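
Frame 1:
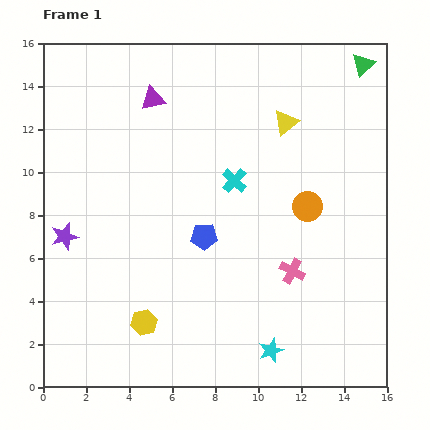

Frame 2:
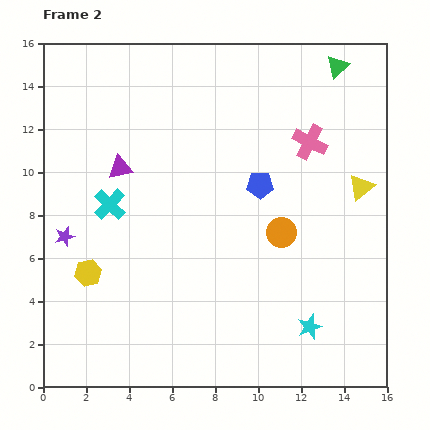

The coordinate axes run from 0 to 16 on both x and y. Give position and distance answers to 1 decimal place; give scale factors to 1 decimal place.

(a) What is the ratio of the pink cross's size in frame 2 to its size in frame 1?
1.4×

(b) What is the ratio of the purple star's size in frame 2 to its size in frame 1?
0.7×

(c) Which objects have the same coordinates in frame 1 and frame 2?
the purple star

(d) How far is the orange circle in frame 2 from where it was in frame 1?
1.7

The orange circle moved from (12.3, 8.4) to (11.1, 7.2), a distance of √(1.2² + 1.2²) ≈ 1.7.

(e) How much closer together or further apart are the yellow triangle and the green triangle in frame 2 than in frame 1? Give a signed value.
+1.2

Distance in frame 1: 4.5. Distance in frame 2: 5.7.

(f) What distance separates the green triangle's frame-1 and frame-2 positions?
1.2

The green triangle moved from (14.9, 15.0) to (13.7, 14.9), a distance of √(1.2² + 0.1²) ≈ 1.2.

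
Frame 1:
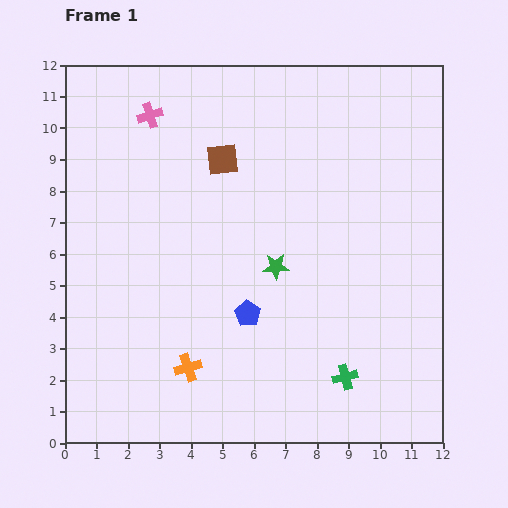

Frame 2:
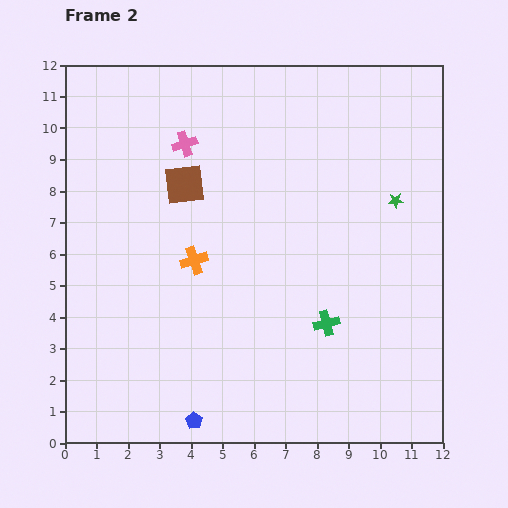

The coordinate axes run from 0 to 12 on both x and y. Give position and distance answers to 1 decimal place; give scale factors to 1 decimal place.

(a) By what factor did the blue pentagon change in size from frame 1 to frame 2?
0.7×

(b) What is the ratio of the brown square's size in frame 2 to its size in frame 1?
1.3×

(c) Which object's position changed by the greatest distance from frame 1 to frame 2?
the green star

(moved 4.3; next 3.8)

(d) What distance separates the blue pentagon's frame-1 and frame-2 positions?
3.8

The blue pentagon moved from (5.8, 4.1) to (4.1, 0.7), a distance of √(1.7² + 3.4²) ≈ 3.8.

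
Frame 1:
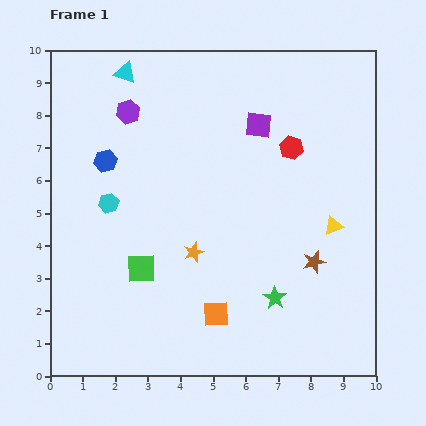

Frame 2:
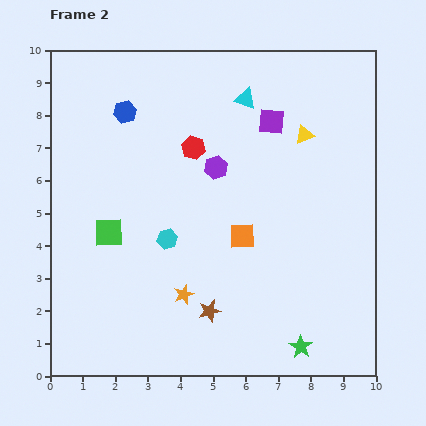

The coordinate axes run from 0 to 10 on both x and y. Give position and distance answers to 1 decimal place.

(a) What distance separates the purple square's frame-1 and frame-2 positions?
0.4

The purple square moved from (6.4, 7.7) to (6.8, 7.8), a distance of √(0.4² + 0.1²) ≈ 0.4.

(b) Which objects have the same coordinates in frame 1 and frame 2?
none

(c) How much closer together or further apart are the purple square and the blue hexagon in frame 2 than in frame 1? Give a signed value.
-0.3

Distance in frame 1: 4.8. Distance in frame 2: 4.5.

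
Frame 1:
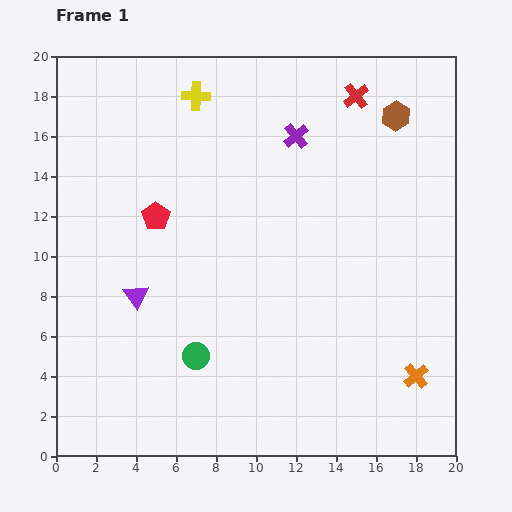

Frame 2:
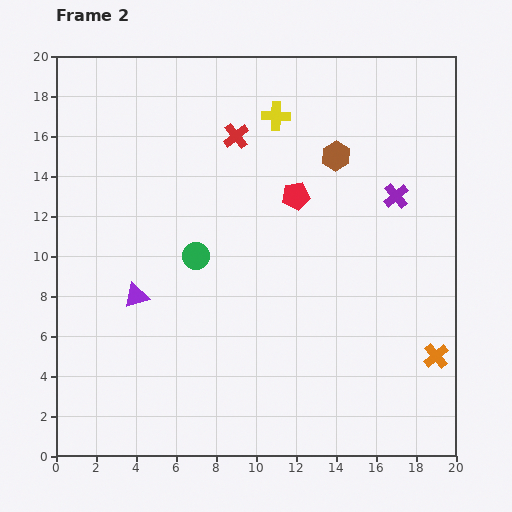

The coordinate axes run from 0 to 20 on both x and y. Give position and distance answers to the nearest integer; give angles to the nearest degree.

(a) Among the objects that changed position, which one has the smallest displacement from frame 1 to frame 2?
the orange cross

(moved 1)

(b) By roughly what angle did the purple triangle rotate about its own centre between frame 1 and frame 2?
48° clockwise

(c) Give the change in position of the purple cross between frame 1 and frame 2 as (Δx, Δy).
(5, -3)

The purple cross was at (12, 16) in frame 1 and (17, 13) in frame 2.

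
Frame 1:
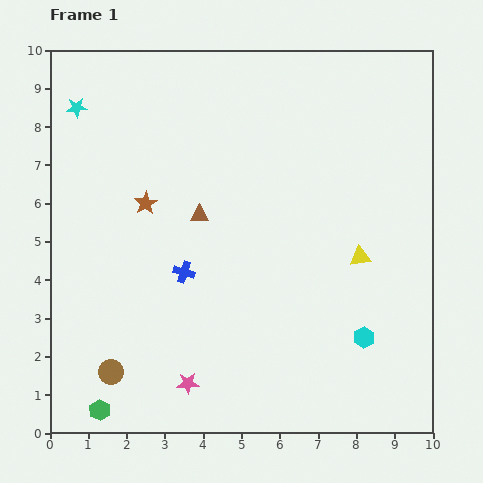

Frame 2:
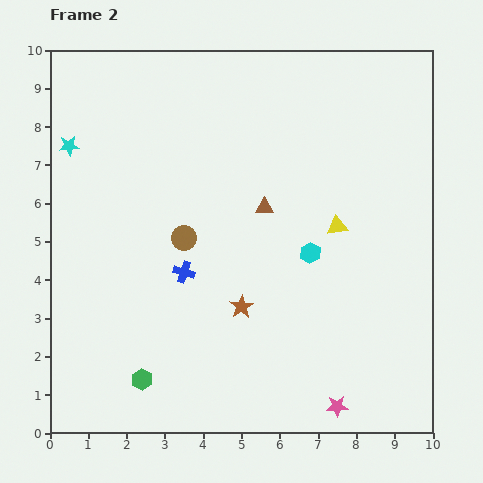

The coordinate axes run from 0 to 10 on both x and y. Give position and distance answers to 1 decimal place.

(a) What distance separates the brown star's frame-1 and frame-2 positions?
3.7

The brown star moved from (2.5, 6.0) to (5.0, 3.3), a distance of √(2.5² + 2.7²) ≈ 3.7.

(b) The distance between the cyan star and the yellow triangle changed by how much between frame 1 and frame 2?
-1.1

Distance in frame 1: 8.4. Distance in frame 2: 7.3.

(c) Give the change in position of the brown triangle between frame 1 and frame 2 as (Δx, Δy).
(1.7, 0.2)

The brown triangle was at (3.9, 5.7) in frame 1 and (5.6, 5.9) in frame 2.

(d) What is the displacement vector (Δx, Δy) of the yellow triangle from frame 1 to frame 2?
(-0.6, 0.8)

The yellow triangle was at (8.1, 4.6) in frame 1 and (7.5, 5.4) in frame 2.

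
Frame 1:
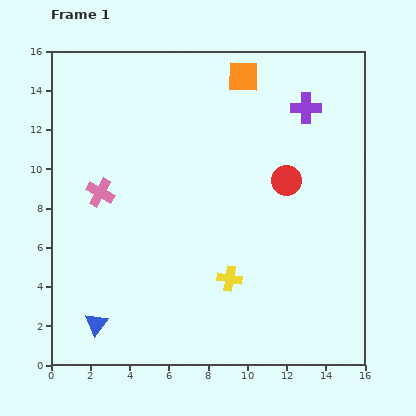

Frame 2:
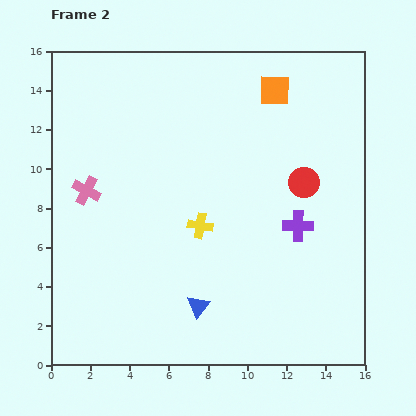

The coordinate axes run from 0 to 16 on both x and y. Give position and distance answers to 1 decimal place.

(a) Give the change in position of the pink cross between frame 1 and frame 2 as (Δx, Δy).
(-0.7, 0.1)

The pink cross was at (2.5, 8.8) in frame 1 and (1.8, 8.9) in frame 2.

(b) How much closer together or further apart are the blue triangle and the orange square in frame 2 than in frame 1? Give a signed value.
-3.0

Distance in frame 1: 14.7. Distance in frame 2: 11.7.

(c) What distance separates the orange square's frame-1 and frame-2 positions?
1.7

The orange square moved from (9.8, 14.7) to (11.4, 14.0), a distance of √(1.6² + 0.7²) ≈ 1.7.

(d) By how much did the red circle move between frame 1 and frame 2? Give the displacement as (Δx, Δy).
(0.9, -0.1)

The red circle was at (12.0, 9.4) in frame 1 and (12.9, 9.3) in frame 2.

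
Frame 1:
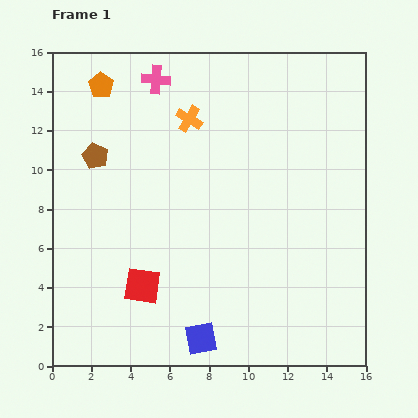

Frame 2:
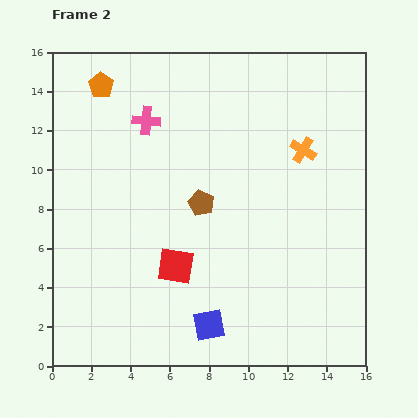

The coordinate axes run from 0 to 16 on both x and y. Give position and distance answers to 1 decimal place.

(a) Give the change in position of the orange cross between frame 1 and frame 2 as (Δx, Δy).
(5.8, -1.6)

The orange cross was at (7.0, 12.6) in frame 1 and (12.8, 11.0) in frame 2.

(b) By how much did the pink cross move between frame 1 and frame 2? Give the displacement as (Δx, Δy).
(-0.5, -2.1)

The pink cross was at (5.3, 14.6) in frame 1 and (4.8, 12.5) in frame 2.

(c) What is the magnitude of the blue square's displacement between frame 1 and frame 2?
0.8

The blue square moved from (7.6, 1.4) to (8.0, 2.1), a distance of √(0.4² + 0.7²) ≈ 0.8.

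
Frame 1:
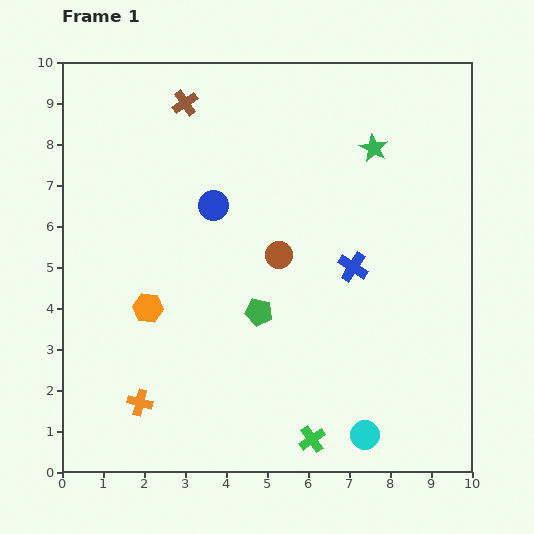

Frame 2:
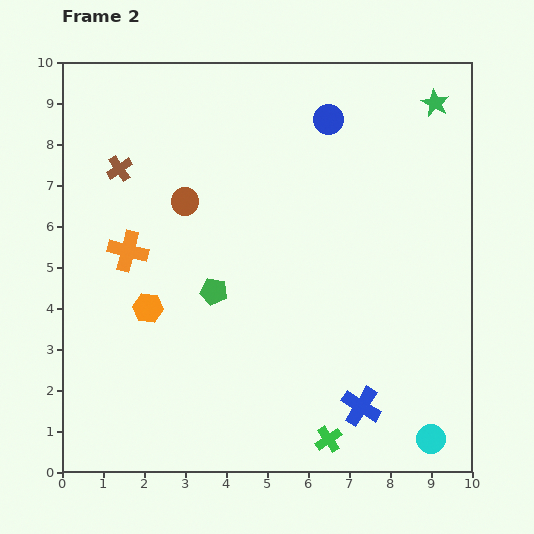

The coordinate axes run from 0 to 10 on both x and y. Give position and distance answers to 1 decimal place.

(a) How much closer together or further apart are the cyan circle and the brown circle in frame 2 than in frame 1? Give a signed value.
+3.4

Distance in frame 1: 4.9. Distance in frame 2: 8.3.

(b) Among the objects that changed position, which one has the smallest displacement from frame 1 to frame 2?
the green cross

(moved 0.4)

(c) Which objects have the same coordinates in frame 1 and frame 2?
the orange hexagon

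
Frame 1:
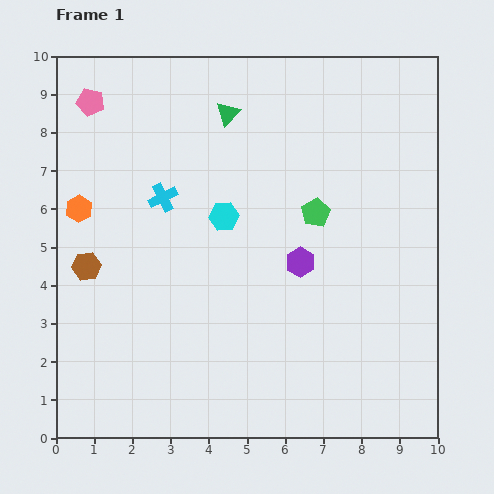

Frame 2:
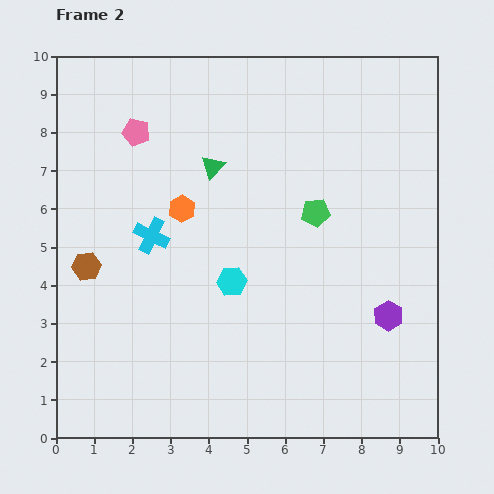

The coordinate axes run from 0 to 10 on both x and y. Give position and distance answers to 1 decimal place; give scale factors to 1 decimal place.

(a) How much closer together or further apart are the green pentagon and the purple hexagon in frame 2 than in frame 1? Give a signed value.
+1.9

Distance in frame 1: 1.4. Distance in frame 2: 3.3.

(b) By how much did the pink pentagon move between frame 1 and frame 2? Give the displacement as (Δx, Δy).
(1.2, -0.8)

The pink pentagon was at (0.9, 8.8) in frame 1 and (2.1, 8.0) in frame 2.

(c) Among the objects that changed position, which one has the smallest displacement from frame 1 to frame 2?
the cyan cross

(moved 1.0)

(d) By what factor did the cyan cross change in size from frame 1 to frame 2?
1.3×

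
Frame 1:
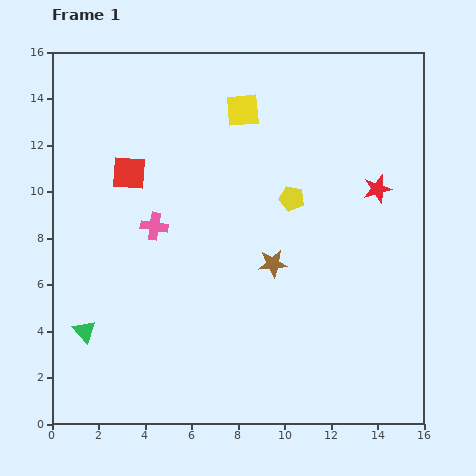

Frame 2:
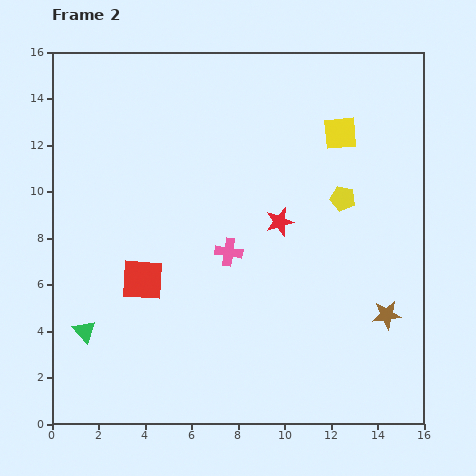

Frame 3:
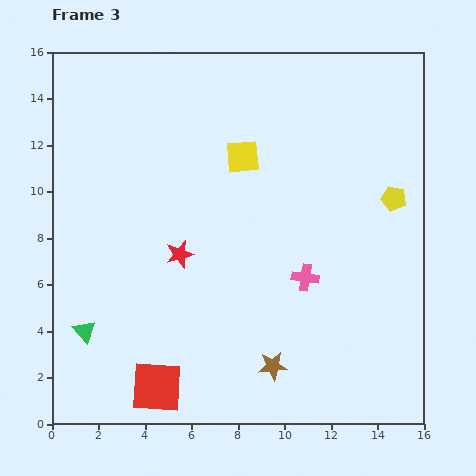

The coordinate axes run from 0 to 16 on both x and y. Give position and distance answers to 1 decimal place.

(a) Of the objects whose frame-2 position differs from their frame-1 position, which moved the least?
the yellow pentagon

(moved 2.2)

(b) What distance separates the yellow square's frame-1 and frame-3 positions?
2.0

The yellow square moved from (8.2, 13.5) to (8.2, 11.5), a distance of √(0.0² + 2.0²) ≈ 2.0.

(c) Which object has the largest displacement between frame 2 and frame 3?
the brown star

(moved 5.4; next 4.6)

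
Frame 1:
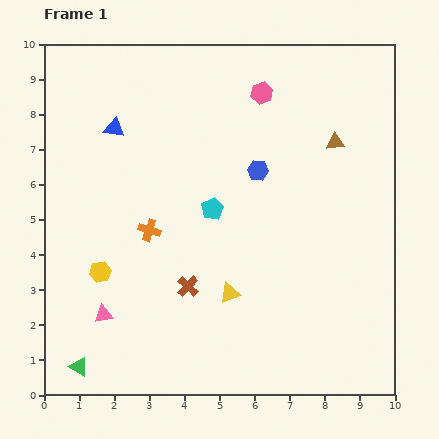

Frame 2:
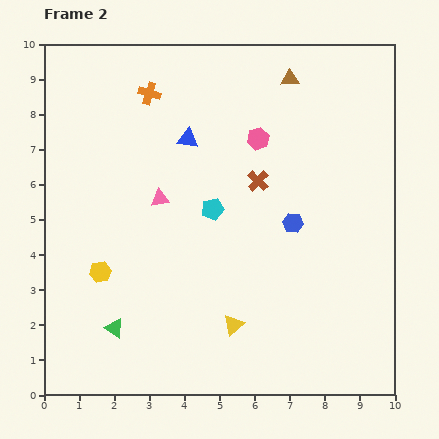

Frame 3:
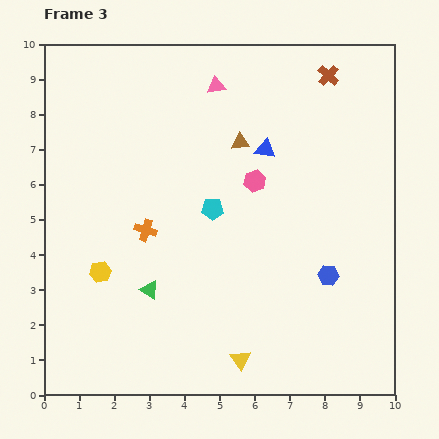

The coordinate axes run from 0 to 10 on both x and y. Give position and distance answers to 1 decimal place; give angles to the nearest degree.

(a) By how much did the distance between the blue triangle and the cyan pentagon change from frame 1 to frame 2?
-1.5

Distance in frame 1: 3.6. Distance in frame 2: 2.1.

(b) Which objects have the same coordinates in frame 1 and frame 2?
the yellow hexagon, the cyan pentagon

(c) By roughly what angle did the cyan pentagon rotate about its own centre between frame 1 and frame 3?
31° clockwise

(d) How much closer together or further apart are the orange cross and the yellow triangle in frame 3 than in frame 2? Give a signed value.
-2.4

Distance in frame 2: 7.0. Distance in frame 3: 4.6.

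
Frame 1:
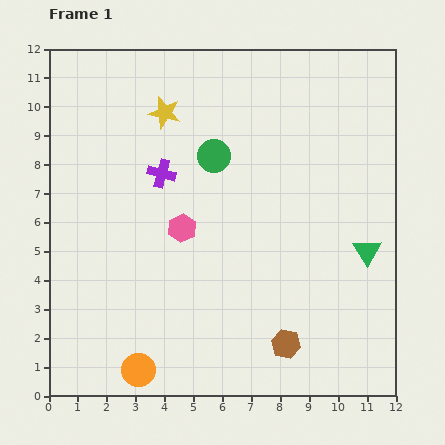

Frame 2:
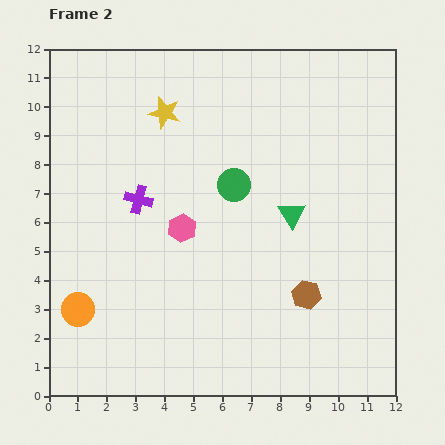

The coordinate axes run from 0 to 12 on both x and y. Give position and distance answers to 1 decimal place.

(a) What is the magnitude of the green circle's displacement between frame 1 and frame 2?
1.2

The green circle moved from (5.7, 8.3) to (6.4, 7.3), a distance of √(0.7² + 1.0²) ≈ 1.2.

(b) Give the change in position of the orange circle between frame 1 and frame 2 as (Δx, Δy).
(-2.1, 2.1)

The orange circle was at (3.1, 0.9) in frame 1 and (1.0, 3.0) in frame 2.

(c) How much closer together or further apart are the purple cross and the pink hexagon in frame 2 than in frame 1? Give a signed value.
-0.2

Distance in frame 1: 2.0. Distance in frame 2: 1.8.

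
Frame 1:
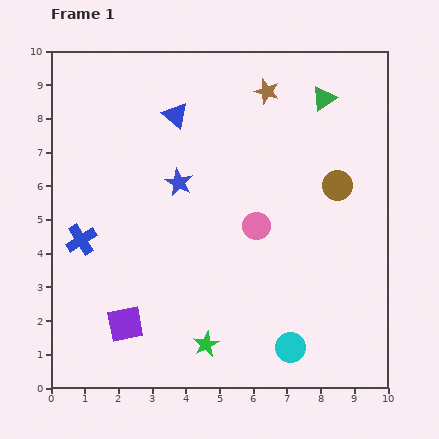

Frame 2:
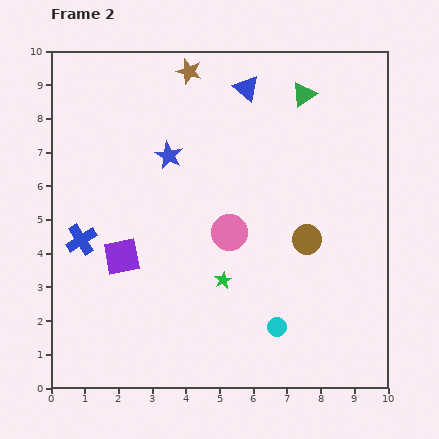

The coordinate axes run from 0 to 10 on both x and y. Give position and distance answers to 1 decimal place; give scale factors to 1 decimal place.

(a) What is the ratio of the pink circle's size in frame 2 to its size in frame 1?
1.3×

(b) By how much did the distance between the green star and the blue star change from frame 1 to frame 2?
-0.9

Distance in frame 1: 4.9. Distance in frame 2: 4.0.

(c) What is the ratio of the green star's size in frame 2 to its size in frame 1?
0.7×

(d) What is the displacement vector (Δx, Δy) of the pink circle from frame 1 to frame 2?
(-0.8, -0.2)

The pink circle was at (6.1, 4.8) in frame 1 and (5.3, 4.6) in frame 2.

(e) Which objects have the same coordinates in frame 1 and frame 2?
the blue cross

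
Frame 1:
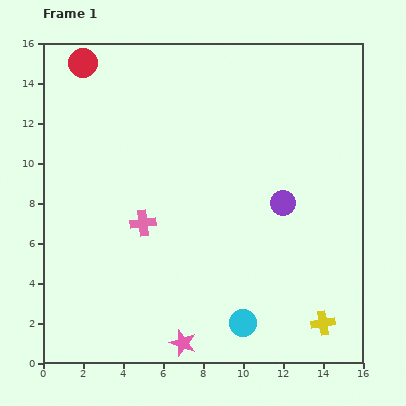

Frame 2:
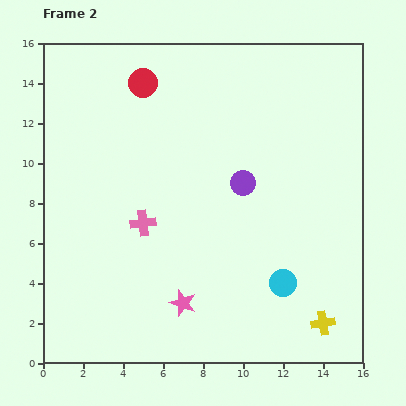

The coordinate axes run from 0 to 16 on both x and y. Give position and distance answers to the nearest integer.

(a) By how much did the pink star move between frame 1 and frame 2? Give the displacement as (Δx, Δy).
(0, 2)

The pink star was at (7, 1) in frame 1 and (7, 3) in frame 2.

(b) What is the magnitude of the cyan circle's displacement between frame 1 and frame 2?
3

The cyan circle moved from (10, 2) to (12, 4), a distance of √(2² + 2²) ≈ 3.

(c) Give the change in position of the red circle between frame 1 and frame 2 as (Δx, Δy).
(3, -1)

The red circle was at (2, 15) in frame 1 and (5, 14) in frame 2.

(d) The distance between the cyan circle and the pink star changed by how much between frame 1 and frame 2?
+2

Distance in frame 1: 3. Distance in frame 2: 5.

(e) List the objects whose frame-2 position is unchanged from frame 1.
the pink cross, the yellow cross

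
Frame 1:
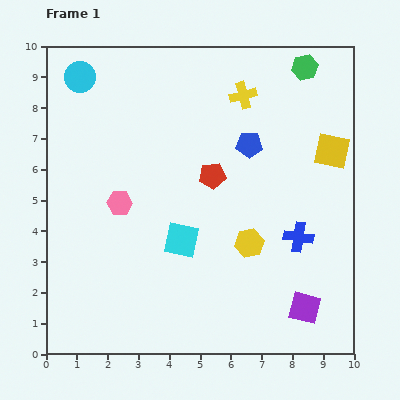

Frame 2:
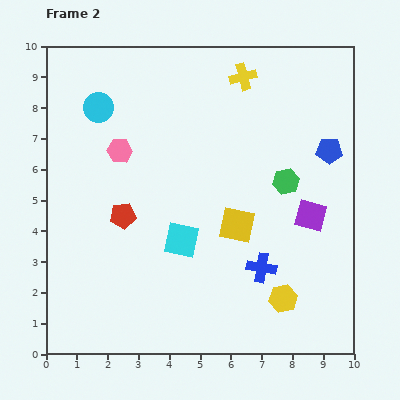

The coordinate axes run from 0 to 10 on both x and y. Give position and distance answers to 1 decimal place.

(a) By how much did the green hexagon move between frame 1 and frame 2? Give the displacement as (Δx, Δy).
(-0.6, -3.7)

The green hexagon was at (8.4, 9.3) in frame 1 and (7.8, 5.6) in frame 2.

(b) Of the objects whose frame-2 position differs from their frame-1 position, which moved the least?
the yellow cross

(moved 0.6)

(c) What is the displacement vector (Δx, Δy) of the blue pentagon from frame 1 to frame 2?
(2.6, -0.2)

The blue pentagon was at (6.6, 6.8) in frame 1 and (9.2, 6.6) in frame 2.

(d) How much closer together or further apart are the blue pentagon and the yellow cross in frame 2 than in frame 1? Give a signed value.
+2.1

Distance in frame 1: 1.6. Distance in frame 2: 3.7.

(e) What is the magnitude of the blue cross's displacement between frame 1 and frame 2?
1.6

The blue cross moved from (8.2, 3.8) to (7.0, 2.8), a distance of √(1.2² + 1.0²) ≈ 1.6.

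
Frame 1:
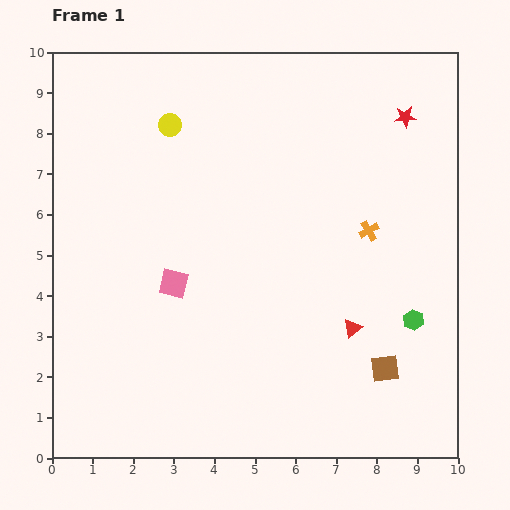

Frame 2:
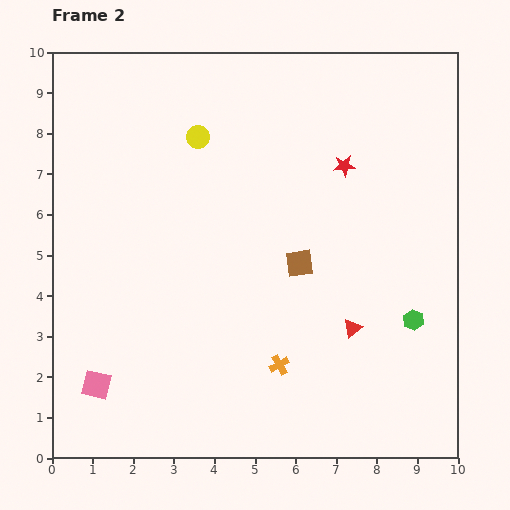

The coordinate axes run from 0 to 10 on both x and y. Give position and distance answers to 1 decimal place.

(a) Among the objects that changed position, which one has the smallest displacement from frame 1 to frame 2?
the yellow circle

(moved 0.8)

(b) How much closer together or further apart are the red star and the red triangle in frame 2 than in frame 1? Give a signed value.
-1.4

Distance in frame 1: 5.4. Distance in frame 2: 4.0.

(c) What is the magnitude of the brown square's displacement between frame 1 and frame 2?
3.3

The brown square moved from (8.2, 2.2) to (6.1, 4.8), a distance of √(2.1² + 2.6²) ≈ 3.3.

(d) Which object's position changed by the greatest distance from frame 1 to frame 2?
the orange cross

(moved 4.0; next 3.3)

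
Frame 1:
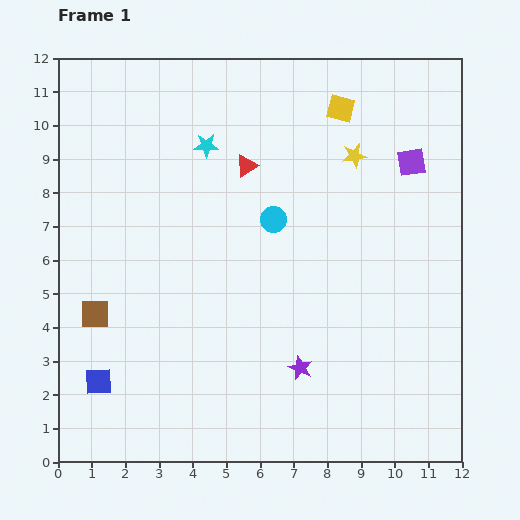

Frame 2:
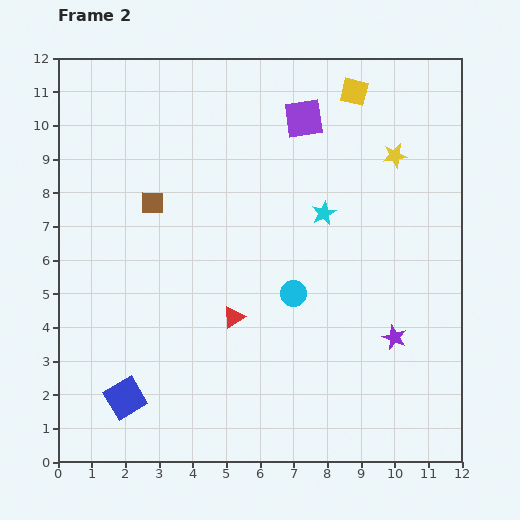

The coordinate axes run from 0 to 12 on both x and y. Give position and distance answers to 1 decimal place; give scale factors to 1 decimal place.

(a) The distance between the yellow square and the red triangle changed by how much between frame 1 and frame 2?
+4.3

Distance in frame 1: 3.3. Distance in frame 2: 7.6.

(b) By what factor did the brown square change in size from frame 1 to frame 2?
0.8×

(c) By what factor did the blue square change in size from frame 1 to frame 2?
1.4×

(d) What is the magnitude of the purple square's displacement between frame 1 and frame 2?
3.5

The purple square moved from (10.5, 8.9) to (7.3, 10.2), a distance of √(3.2² + 1.3²) ≈ 3.5.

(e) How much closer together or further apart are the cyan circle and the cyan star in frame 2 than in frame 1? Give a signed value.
-0.4

Distance in frame 1: 3.0. Distance in frame 2: 2.6.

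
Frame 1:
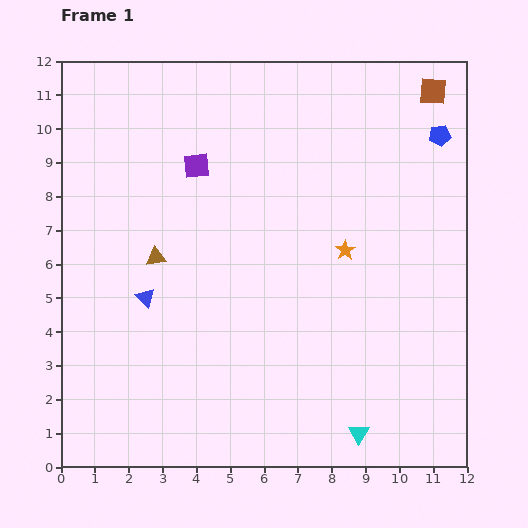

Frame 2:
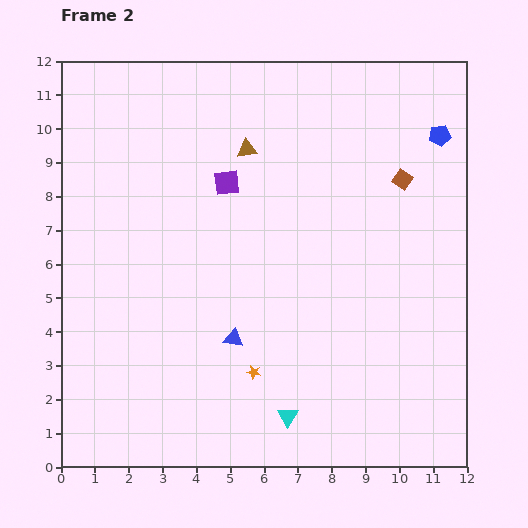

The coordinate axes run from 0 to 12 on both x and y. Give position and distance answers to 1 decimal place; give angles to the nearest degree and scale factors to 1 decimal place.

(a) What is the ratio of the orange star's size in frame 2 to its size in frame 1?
0.7×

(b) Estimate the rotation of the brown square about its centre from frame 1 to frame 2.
30° clockwise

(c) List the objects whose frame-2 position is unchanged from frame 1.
the blue pentagon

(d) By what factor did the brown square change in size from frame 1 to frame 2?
0.7×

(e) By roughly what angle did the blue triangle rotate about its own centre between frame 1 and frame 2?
35° counter-clockwise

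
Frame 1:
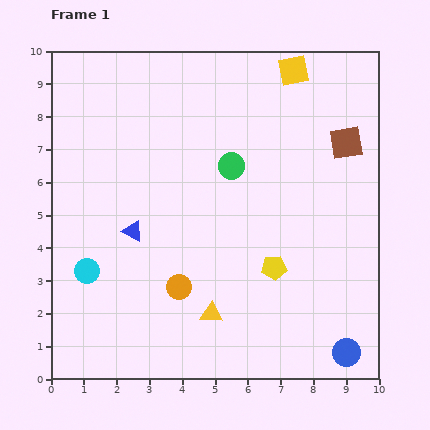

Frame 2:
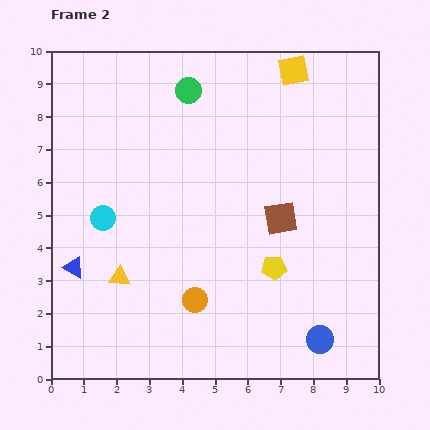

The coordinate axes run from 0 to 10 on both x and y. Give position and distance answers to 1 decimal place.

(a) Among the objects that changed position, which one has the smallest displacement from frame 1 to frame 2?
the orange circle

(moved 0.6)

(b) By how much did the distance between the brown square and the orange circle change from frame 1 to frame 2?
-3.1

Distance in frame 1: 6.7. Distance in frame 2: 3.6.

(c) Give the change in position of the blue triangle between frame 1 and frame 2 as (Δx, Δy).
(-1.8, -1.1)

The blue triangle was at (2.5, 4.5) in frame 1 and (0.7, 3.4) in frame 2.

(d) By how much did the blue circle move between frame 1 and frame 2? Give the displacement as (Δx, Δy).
(-0.8, 0.4)

The blue circle was at (9.0, 0.8) in frame 1 and (8.2, 1.2) in frame 2.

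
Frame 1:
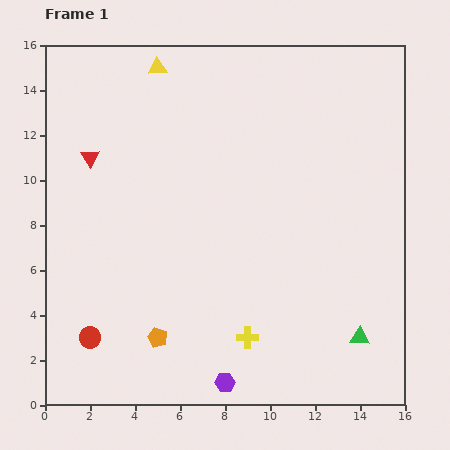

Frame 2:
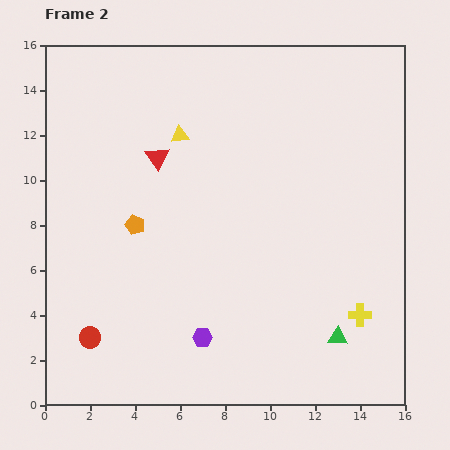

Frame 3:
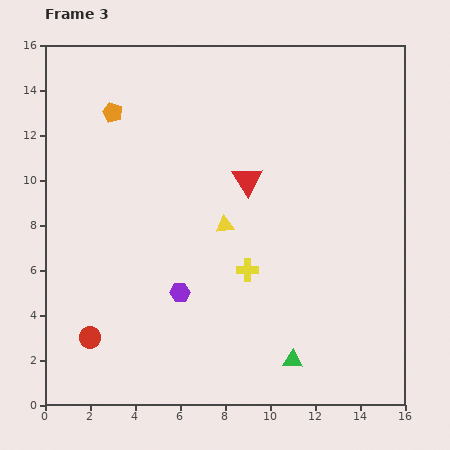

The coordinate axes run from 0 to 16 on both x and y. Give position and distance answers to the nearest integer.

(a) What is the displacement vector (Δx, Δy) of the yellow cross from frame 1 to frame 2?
(5, 1)

The yellow cross was at (9, 3) in frame 1 and (14, 4) in frame 2.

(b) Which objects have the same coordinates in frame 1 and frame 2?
the red circle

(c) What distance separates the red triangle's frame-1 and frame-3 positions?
7

The red triangle moved from (2, 11) to (9, 10), a distance of √(7² + 1²) ≈ 7.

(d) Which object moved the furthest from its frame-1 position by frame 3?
the orange pentagon

(moved 10; next 8)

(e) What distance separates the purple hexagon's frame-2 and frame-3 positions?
2

The purple hexagon moved from (7, 3) to (6, 5), a distance of √(1² + 2²) ≈ 2.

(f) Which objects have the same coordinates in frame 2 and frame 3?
the red circle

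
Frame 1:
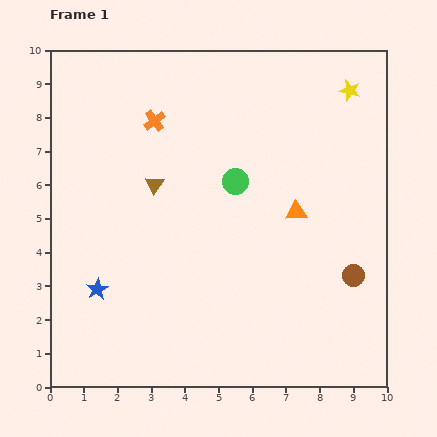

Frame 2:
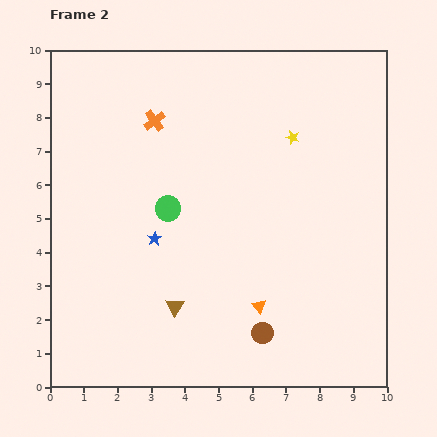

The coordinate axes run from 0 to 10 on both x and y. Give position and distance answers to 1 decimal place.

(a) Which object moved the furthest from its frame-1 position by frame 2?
the brown triangle

(moved 3.6; next 3.2)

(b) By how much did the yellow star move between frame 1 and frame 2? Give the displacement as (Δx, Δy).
(-1.7, -1.4)

The yellow star was at (8.9, 8.8) in frame 1 and (7.2, 7.4) in frame 2.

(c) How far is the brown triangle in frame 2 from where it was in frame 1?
3.6

The brown triangle moved from (3.1, 6.0) to (3.7, 2.4), a distance of √(0.6² + 3.6²) ≈ 3.6.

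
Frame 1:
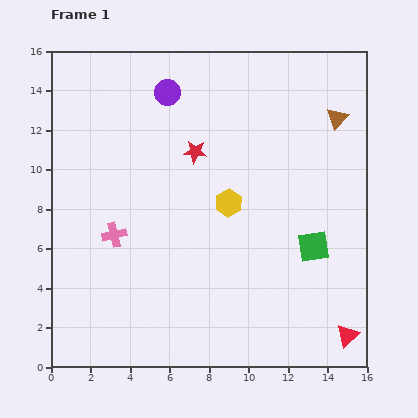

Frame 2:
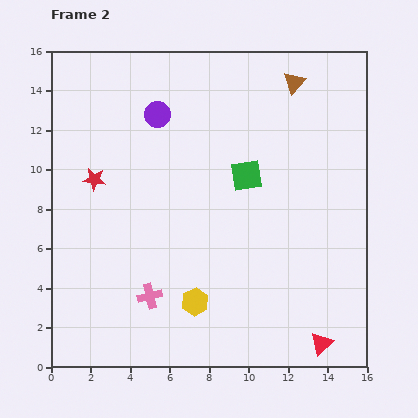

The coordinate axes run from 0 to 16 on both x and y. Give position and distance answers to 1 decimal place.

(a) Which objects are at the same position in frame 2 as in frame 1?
none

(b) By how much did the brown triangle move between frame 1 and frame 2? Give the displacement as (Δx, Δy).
(-2.2, 1.8)

The brown triangle was at (14.5, 12.6) in frame 1 and (12.3, 14.4) in frame 2.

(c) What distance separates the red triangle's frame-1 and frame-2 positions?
1.4

The red triangle moved from (15.0, 1.6) to (13.7, 1.2), a distance of √(1.3² + 0.4²) ≈ 1.4.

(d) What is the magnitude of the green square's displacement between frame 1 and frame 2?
5.0

The green square moved from (13.3, 6.1) to (9.9, 9.7), a distance of √(3.4² + 3.6²) ≈ 5.0.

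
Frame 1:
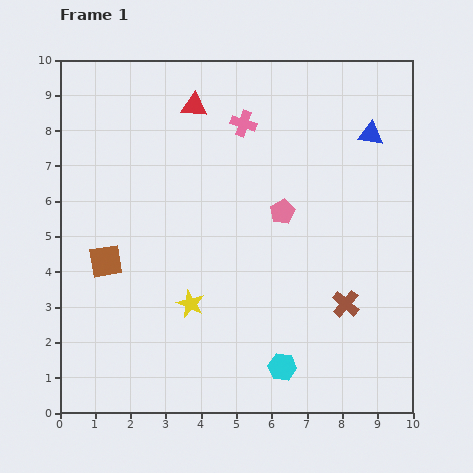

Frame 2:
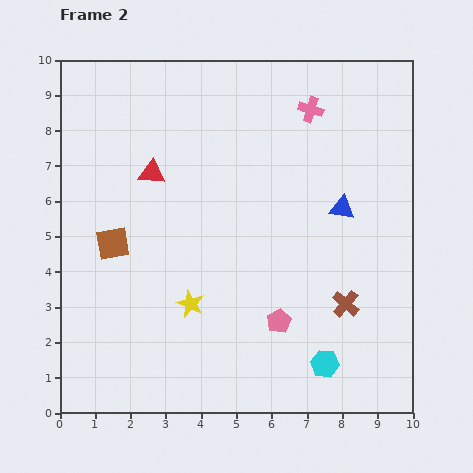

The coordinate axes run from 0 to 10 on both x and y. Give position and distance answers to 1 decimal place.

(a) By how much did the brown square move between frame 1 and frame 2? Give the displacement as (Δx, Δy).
(0.2, 0.5)

The brown square was at (1.3, 4.3) in frame 1 and (1.5, 4.8) in frame 2.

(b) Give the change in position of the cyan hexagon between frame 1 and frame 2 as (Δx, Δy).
(1.2, 0.1)

The cyan hexagon was at (6.3, 1.3) in frame 1 and (7.5, 1.4) in frame 2.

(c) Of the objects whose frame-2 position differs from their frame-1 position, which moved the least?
the brown square

(moved 0.5)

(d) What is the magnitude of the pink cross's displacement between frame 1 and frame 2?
1.9

The pink cross moved from (5.2, 8.2) to (7.1, 8.6), a distance of √(1.9² + 0.4²) ≈ 1.9.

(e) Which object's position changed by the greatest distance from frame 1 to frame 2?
the pink pentagon

(moved 3.1; next 2.2)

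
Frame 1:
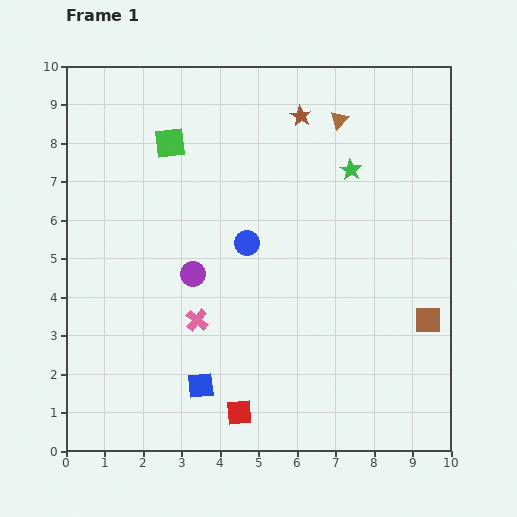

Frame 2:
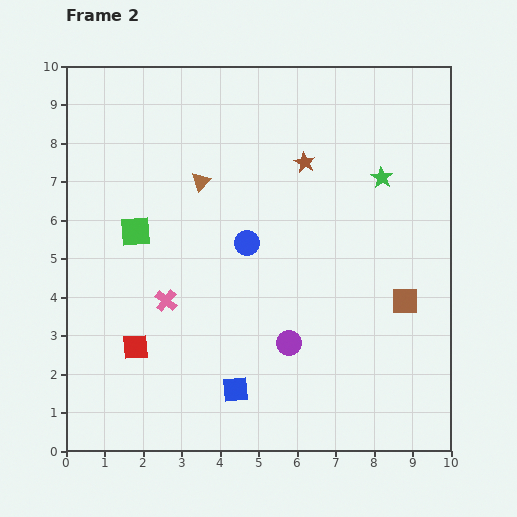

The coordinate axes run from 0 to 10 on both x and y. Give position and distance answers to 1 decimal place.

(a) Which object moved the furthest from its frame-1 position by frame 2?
the brown triangle

(moved 3.9; next 3.2)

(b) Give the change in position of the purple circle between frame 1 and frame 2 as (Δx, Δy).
(2.5, -1.8)

The purple circle was at (3.3, 4.6) in frame 1 and (5.8, 2.8) in frame 2.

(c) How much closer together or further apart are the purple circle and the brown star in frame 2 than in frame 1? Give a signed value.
-0.3

Distance in frame 1: 5.0. Distance in frame 2: 4.7.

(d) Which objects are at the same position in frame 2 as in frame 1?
the blue circle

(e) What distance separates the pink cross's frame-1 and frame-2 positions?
0.9

The pink cross moved from (3.4, 3.4) to (2.6, 3.9), a distance of √(0.8² + 0.5²) ≈ 0.9.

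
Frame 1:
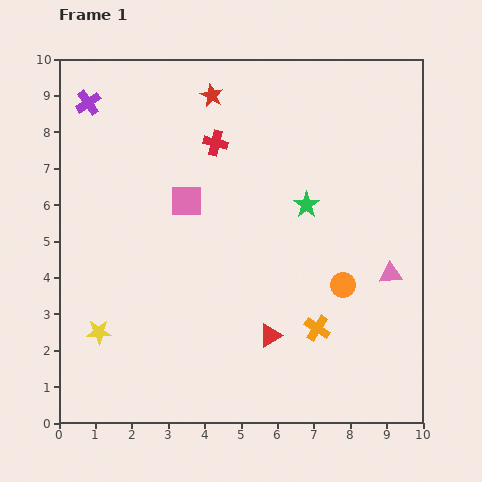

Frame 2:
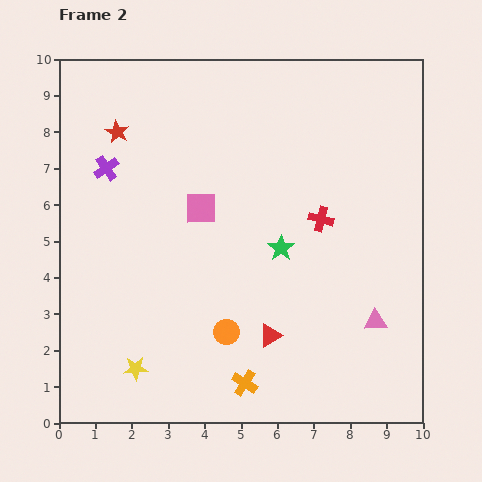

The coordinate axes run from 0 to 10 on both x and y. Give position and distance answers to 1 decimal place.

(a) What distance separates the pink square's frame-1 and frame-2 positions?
0.4

The pink square moved from (3.5, 6.1) to (3.9, 5.9), a distance of √(0.4² + 0.2²) ≈ 0.4.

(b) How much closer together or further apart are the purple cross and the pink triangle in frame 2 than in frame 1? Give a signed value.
-1.0

Distance in frame 1: 9.5. Distance in frame 2: 8.5.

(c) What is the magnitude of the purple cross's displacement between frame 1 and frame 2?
1.9

The purple cross moved from (0.8, 8.8) to (1.3, 7.0), a distance of √(0.5² + 1.8²) ≈ 1.9.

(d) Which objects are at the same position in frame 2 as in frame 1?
the red triangle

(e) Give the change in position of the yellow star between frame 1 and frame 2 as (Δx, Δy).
(1.0, -1.0)

The yellow star was at (1.1, 2.5) in frame 1 and (2.1, 1.5) in frame 2.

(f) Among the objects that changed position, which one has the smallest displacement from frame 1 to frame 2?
the pink square

(moved 0.4)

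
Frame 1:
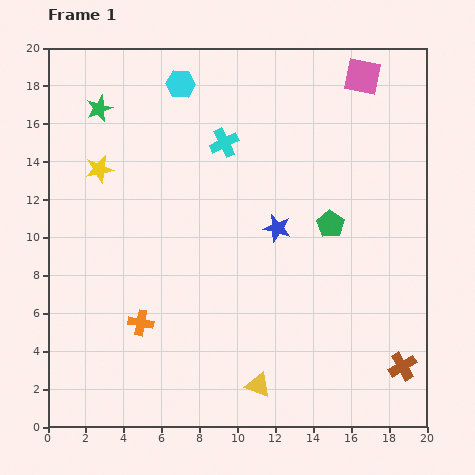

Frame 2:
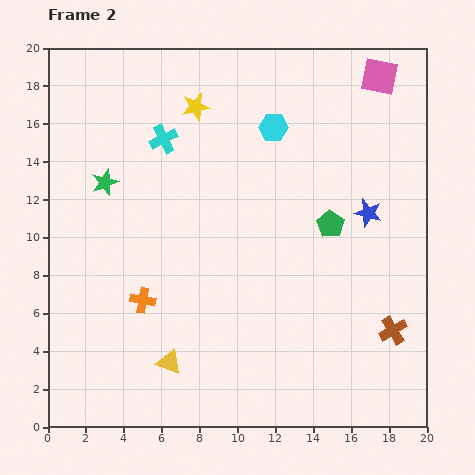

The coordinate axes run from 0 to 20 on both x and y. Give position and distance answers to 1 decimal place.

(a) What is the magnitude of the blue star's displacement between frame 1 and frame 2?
4.9

The blue star moved from (12.1, 10.5) to (16.9, 11.3), a distance of √(4.8² + 0.8²) ≈ 4.9.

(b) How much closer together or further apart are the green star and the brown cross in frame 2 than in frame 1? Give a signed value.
-3.9

Distance in frame 1: 21.0. Distance in frame 2: 17.1.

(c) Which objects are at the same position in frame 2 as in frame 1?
the green pentagon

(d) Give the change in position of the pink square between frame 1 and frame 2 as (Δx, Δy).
(0.9, 0.0)

The pink square was at (16.6, 18.5) in frame 1 and (17.5, 18.5) in frame 2.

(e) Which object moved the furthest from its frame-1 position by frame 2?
the yellow star

(moved 6.1; next 5.4)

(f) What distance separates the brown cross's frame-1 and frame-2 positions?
2.0

The brown cross moved from (18.7, 3.2) to (18.2, 5.1), a distance of √(0.5² + 1.9²) ≈ 2.0.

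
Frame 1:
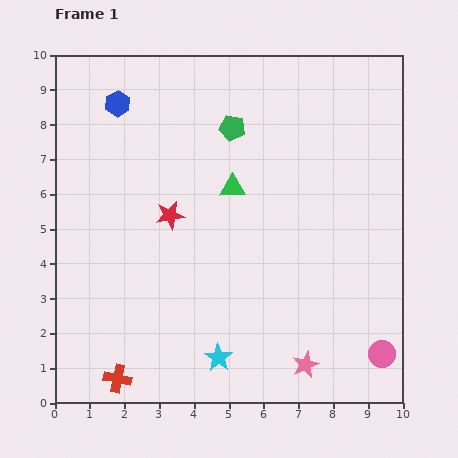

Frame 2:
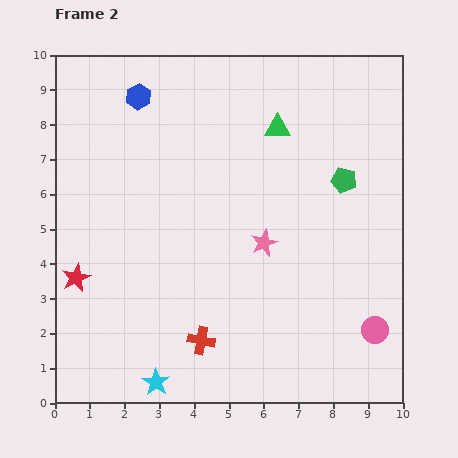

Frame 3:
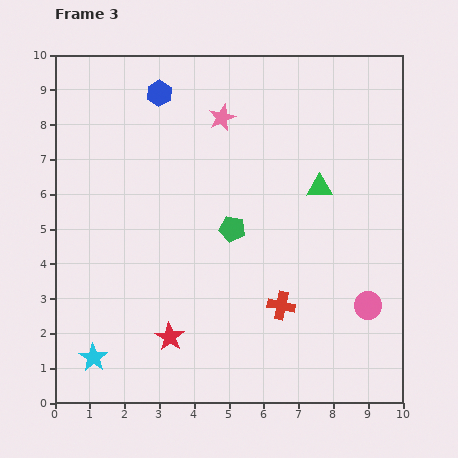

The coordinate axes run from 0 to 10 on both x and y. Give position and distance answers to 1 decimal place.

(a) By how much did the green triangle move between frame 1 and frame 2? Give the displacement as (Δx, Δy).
(1.3, 1.7)

The green triangle was at (5.1, 6.2) in frame 1 and (6.4, 7.9) in frame 2.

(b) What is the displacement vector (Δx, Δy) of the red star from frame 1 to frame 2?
(-2.7, -1.8)

The red star was at (3.3, 5.4) in frame 1 and (0.6, 3.6) in frame 2.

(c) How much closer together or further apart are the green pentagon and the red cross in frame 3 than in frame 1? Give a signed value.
-5.3

Distance in frame 1: 7.9. Distance in frame 3: 2.6.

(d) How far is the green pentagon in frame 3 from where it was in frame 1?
2.9

The green pentagon moved from (5.1, 7.9) to (5.1, 5.0), a distance of √(0.0² + 2.9²) ≈ 2.9.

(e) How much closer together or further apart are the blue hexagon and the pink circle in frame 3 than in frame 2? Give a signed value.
-0.9

Distance in frame 2: 9.5. Distance in frame 3: 8.6.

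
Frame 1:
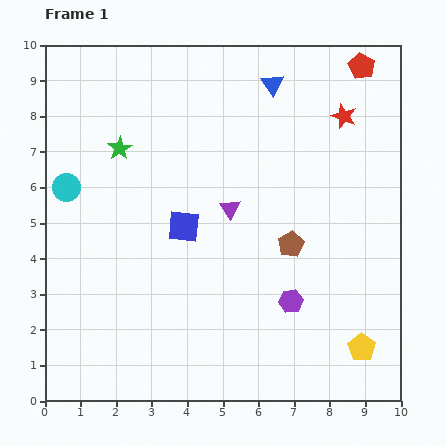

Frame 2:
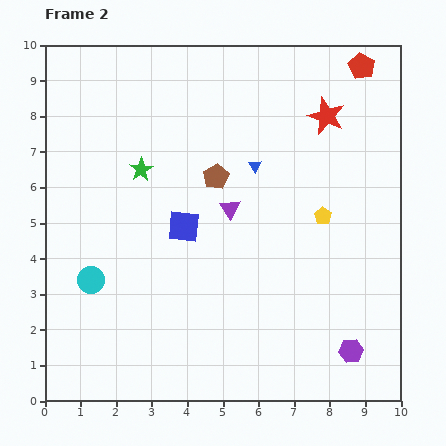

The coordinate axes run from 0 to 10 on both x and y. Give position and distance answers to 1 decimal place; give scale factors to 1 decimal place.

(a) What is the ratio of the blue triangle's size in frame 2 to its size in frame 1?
0.6×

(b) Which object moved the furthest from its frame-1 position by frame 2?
the yellow pentagon

(moved 3.9; next 2.8)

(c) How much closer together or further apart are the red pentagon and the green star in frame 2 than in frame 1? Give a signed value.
-0.4

Distance in frame 1: 7.2. Distance in frame 2: 6.8.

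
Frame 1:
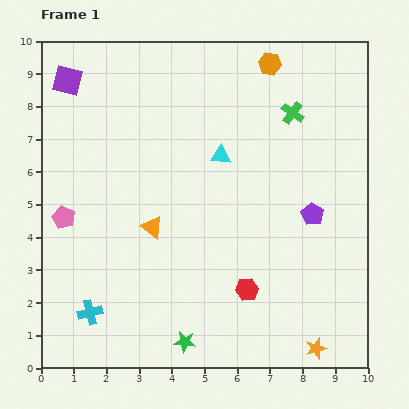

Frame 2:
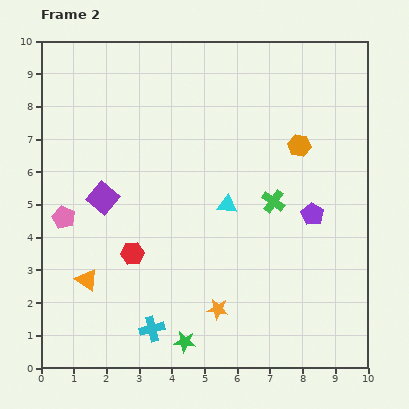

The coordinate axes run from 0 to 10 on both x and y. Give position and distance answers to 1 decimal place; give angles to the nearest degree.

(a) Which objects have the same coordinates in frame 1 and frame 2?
the pink pentagon, the purple pentagon, the green star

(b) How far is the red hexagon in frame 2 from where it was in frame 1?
3.7

The red hexagon moved from (6.3, 2.4) to (2.8, 3.5), a distance of √(3.5² + 1.1²) ≈ 3.7.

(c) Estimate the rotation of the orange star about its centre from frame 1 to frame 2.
25° clockwise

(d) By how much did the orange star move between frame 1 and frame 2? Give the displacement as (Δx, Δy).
(-3.0, 1.2)

The orange star was at (8.4, 0.6) in frame 1 and (5.4, 1.8) in frame 2.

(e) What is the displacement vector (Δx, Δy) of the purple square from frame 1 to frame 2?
(1.1, -3.6)

The purple square was at (0.8, 8.8) in frame 1 and (1.9, 5.2) in frame 2.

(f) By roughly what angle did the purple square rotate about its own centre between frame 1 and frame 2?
26° clockwise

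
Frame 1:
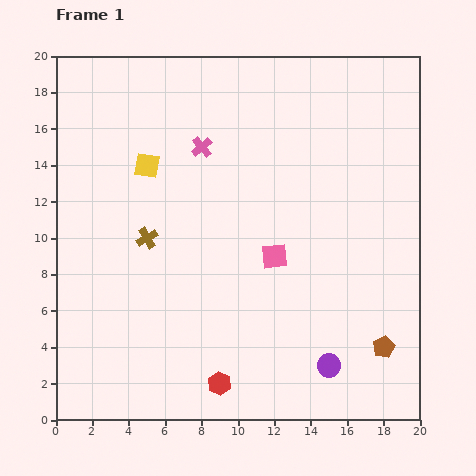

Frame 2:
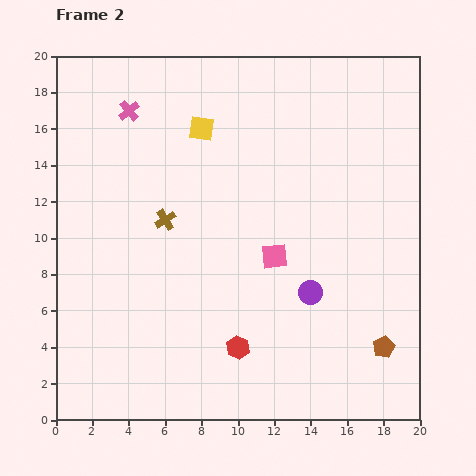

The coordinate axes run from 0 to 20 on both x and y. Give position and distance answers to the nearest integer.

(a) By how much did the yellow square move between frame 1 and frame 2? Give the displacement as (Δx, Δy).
(3, 2)

The yellow square was at (5, 14) in frame 1 and (8, 16) in frame 2.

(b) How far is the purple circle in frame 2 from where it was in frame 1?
4

The purple circle moved from (15, 3) to (14, 7), a distance of √(1² + 4²) ≈ 4.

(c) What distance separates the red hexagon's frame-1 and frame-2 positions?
2

The red hexagon moved from (9, 2) to (10, 4), a distance of √(1² + 2²) ≈ 2.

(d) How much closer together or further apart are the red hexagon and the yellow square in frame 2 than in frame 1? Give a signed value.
-1

Distance in frame 1: 13. Distance in frame 2: 12.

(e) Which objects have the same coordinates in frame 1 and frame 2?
the pink square, the brown pentagon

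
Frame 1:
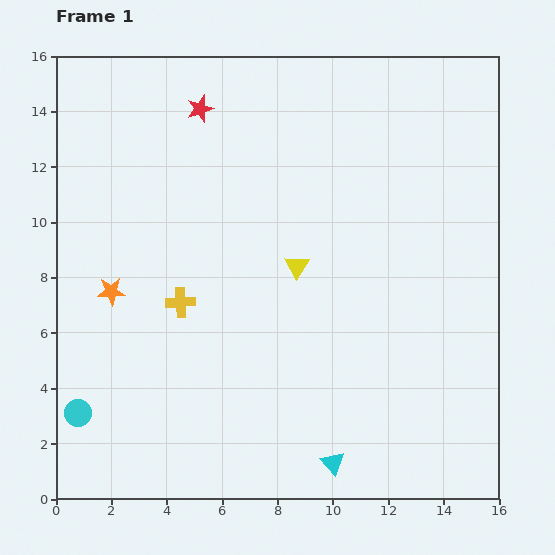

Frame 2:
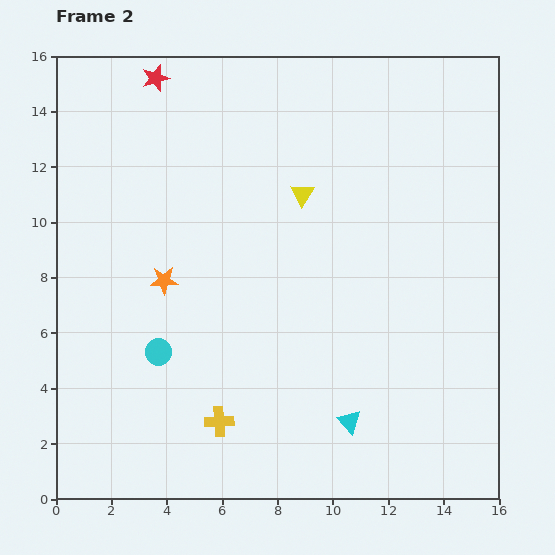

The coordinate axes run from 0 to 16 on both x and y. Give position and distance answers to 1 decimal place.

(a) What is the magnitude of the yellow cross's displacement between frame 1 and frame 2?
4.5

The yellow cross moved from (4.5, 7.1) to (5.9, 2.8), a distance of √(1.4² + 4.3²) ≈ 4.5.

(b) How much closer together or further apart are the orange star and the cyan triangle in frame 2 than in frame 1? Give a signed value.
-1.7

Distance in frame 1: 10.1. Distance in frame 2: 8.4.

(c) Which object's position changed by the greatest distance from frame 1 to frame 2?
the yellow cross

(moved 4.5; next 3.6)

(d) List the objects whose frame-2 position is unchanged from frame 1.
none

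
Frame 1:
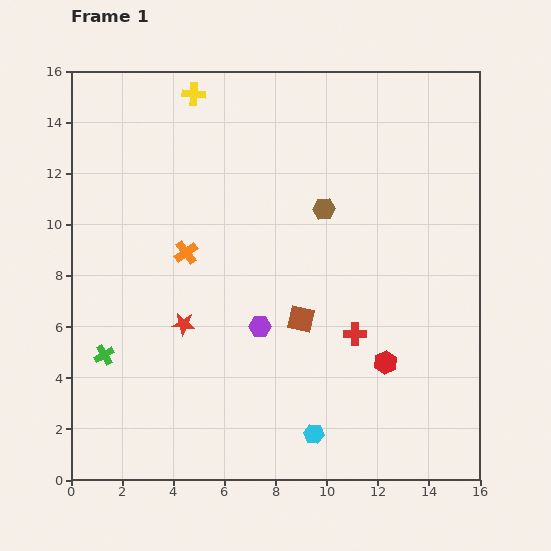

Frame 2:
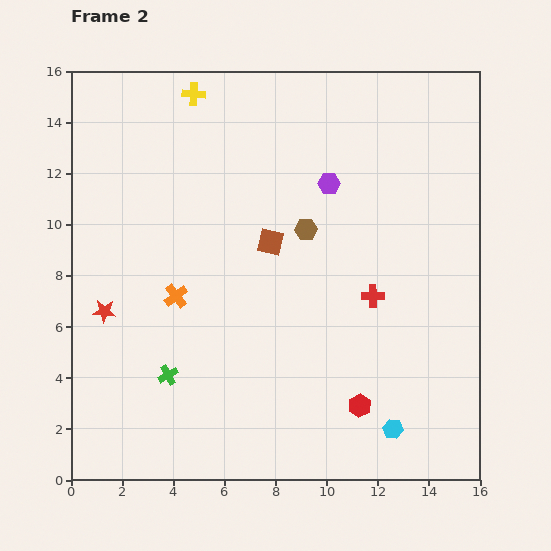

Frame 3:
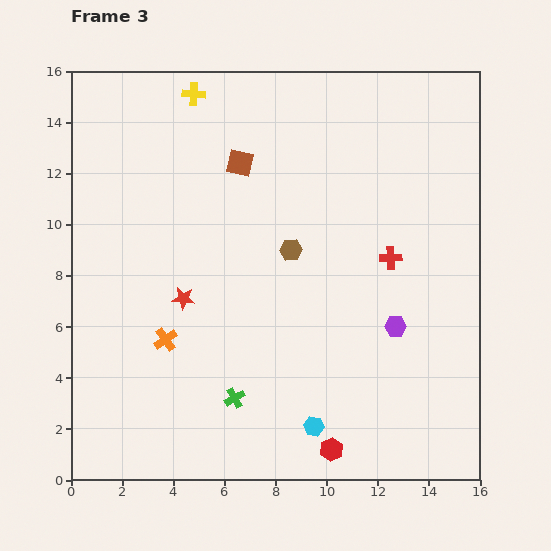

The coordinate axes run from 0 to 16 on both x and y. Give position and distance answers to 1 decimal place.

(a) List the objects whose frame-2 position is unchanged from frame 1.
the yellow cross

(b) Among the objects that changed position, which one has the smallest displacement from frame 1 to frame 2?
the brown hexagon

(moved 1.1)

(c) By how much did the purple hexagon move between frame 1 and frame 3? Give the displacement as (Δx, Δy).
(5.3, 0.0)

The purple hexagon was at (7.4, 6.0) in frame 1 and (12.7, 6.0) in frame 3.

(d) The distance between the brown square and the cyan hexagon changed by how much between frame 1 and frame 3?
+6.2

Distance in frame 1: 4.5. Distance in frame 3: 10.7.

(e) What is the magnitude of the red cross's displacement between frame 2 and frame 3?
1.7

The red cross moved from (11.8, 7.2) to (12.5, 8.7), a distance of √(0.7² + 1.5²) ≈ 1.7.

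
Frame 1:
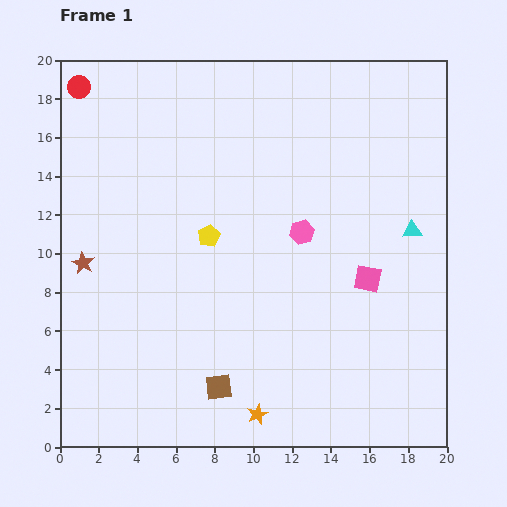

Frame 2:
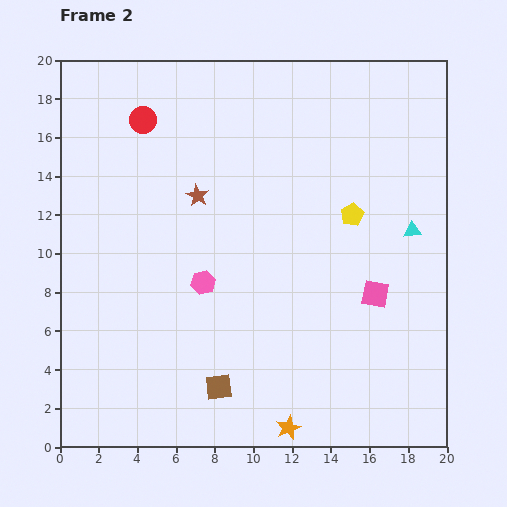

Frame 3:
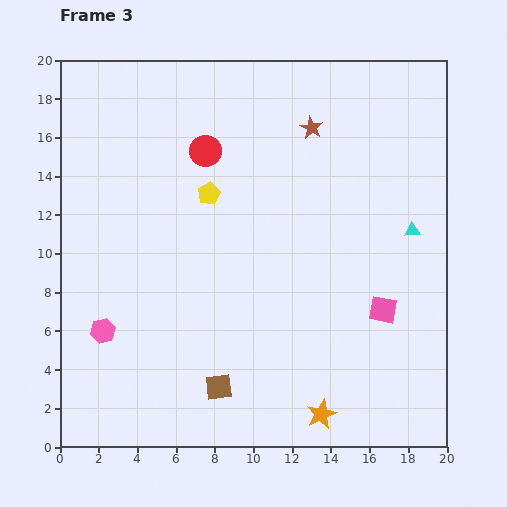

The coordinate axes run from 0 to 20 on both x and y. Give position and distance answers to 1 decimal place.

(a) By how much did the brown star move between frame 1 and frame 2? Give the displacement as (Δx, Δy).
(5.9, 3.5)

The brown star was at (1.2, 9.5) in frame 1 and (7.1, 13.0) in frame 2.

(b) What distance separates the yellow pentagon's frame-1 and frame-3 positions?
2.2

The yellow pentagon moved from (7.7, 10.9) to (7.7, 13.1), a distance of √(0.0² + 2.2²) ≈ 2.2.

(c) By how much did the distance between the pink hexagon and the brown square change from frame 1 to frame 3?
-2.4

Distance in frame 1: 9.1. Distance in frame 3: 6.7.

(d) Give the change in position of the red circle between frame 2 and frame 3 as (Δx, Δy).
(3.2, -1.6)

The red circle was at (4.3, 16.9) in frame 2 and (7.5, 15.3) in frame 3.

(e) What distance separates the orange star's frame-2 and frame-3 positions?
1.8

The orange star moved from (11.8, 1.0) to (13.5, 1.7), a distance of √(1.7² + 0.7²) ≈ 1.8.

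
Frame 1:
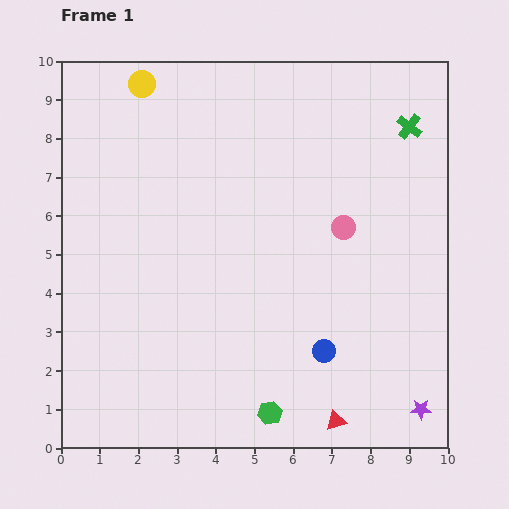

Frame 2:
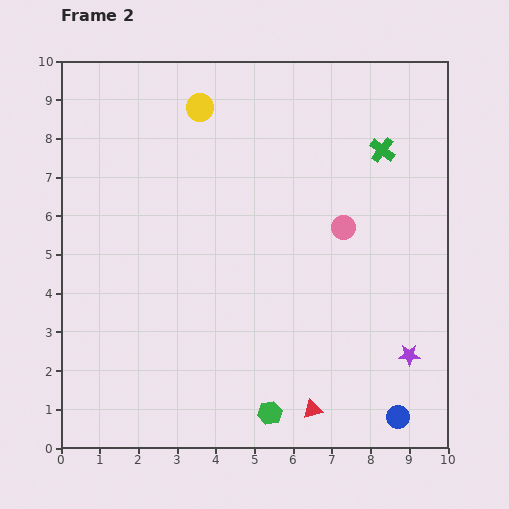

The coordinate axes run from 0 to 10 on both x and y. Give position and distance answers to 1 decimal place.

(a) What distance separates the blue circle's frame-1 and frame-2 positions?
2.5

The blue circle moved from (6.8, 2.5) to (8.7, 0.8), a distance of √(1.9² + 1.7²) ≈ 2.5.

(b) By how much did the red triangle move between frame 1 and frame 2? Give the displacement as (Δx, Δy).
(-0.6, 0.3)

The red triangle was at (7.1, 0.7) in frame 1 and (6.5, 1.0) in frame 2.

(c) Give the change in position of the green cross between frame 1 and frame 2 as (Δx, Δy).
(-0.7, -0.6)

The green cross was at (9.0, 8.3) in frame 1 and (8.3, 7.7) in frame 2.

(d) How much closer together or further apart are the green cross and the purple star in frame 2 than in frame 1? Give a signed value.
-2.0

Distance in frame 1: 7.3. Distance in frame 2: 5.3.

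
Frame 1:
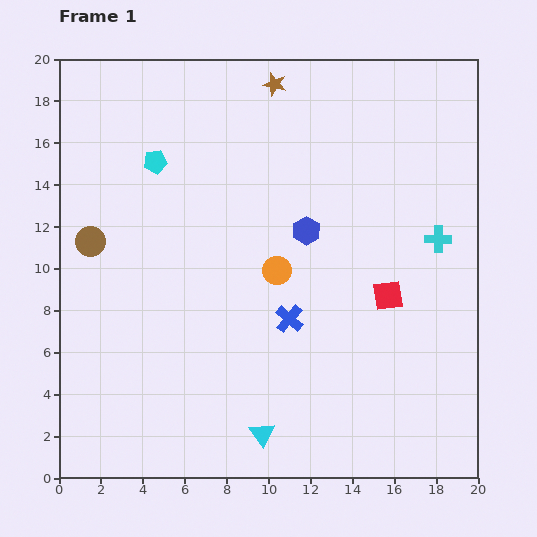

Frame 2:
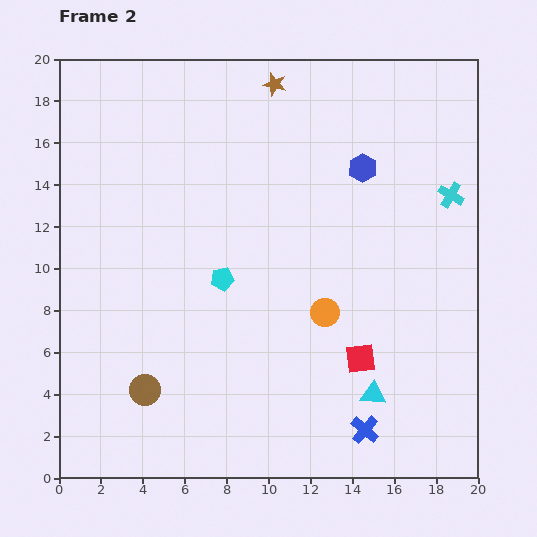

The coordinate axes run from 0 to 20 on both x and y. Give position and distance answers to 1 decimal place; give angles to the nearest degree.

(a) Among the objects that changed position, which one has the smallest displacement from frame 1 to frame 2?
the cyan cross

(moved 2.2)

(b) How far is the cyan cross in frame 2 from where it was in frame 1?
2.2

The cyan cross moved from (18.1, 11.4) to (18.7, 13.5), a distance of √(0.6² + 2.1²) ≈ 2.2.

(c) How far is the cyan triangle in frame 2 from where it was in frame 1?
5.6

The cyan triangle moved from (9.7, 2.1) to (15.0, 4.0), a distance of √(5.3² + 1.9²) ≈ 5.6.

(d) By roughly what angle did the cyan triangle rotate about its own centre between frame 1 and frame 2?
50° counter-clockwise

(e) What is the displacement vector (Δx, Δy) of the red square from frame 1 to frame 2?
(-1.3, -3.0)

The red square was at (15.7, 8.7) in frame 1 and (14.4, 5.7) in frame 2.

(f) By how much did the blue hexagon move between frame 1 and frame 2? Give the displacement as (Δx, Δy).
(2.7, 3.0)

The blue hexagon was at (11.8, 11.8) in frame 1 and (14.5, 14.8) in frame 2.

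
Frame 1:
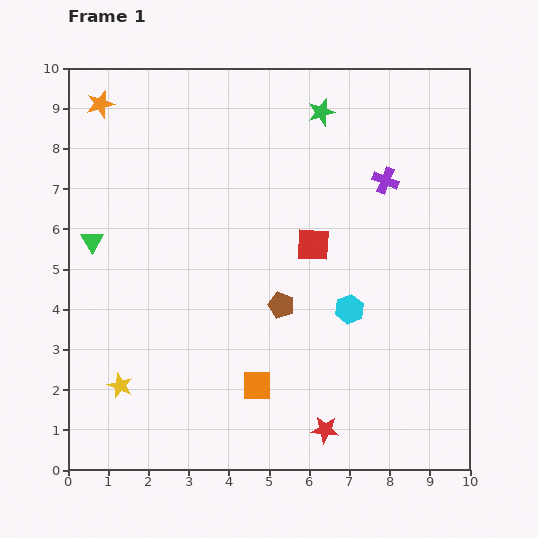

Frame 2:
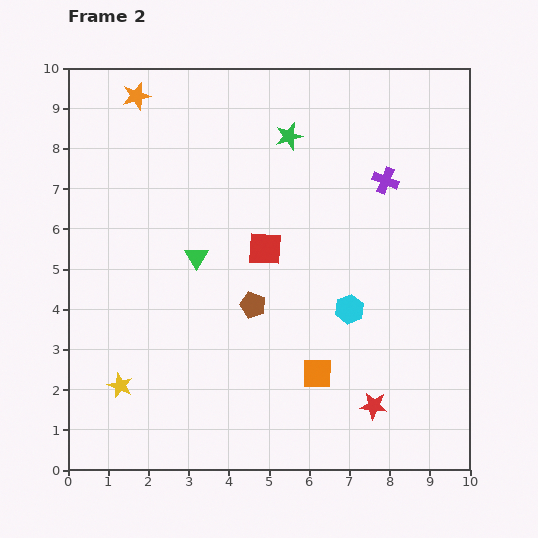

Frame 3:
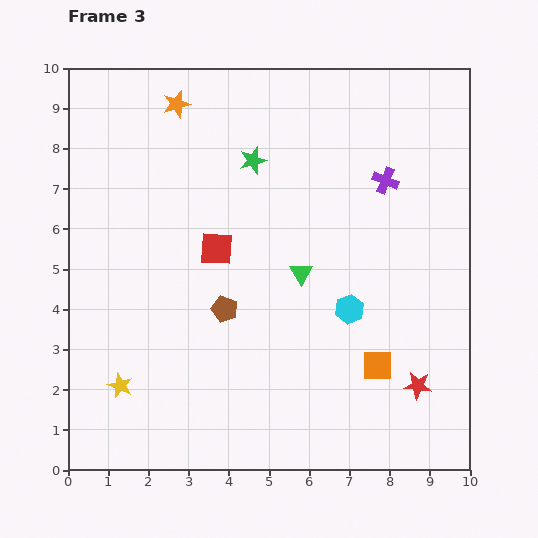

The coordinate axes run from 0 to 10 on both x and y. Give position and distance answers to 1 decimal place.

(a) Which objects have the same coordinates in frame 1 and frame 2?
the yellow star, the purple cross, the cyan hexagon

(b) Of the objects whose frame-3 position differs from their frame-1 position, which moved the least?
the brown pentagon

(moved 1.4)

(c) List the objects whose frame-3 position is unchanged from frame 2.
the yellow star, the purple cross, the cyan hexagon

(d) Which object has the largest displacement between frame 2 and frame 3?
the green triangle

(moved 2.6; next 1.5)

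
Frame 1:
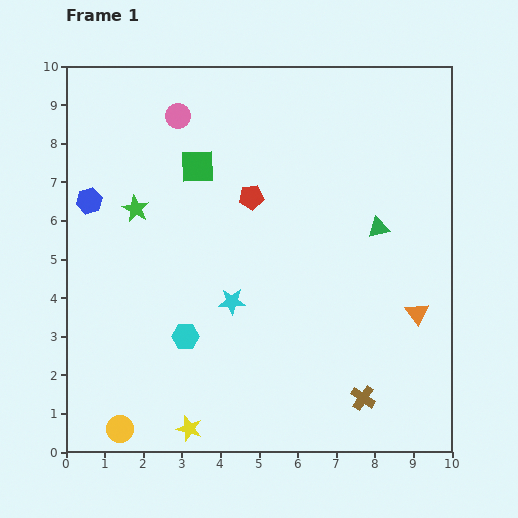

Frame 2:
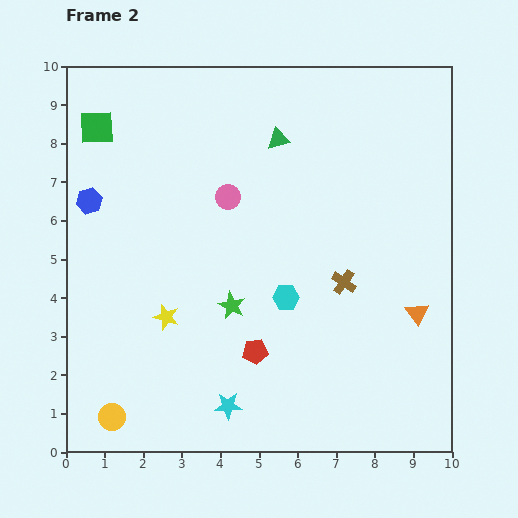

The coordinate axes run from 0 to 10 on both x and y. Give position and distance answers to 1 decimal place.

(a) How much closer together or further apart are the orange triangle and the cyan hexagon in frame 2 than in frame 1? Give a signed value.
-2.6

Distance in frame 1: 6.0. Distance in frame 2: 3.4.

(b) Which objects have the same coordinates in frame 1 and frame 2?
the orange triangle, the blue hexagon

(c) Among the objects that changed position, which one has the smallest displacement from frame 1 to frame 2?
the yellow circle

(moved 0.4)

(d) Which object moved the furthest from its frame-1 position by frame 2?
the red pentagon

(moved 4.0; next 3.5)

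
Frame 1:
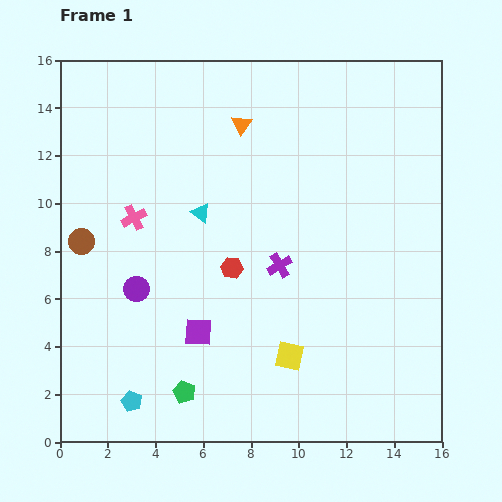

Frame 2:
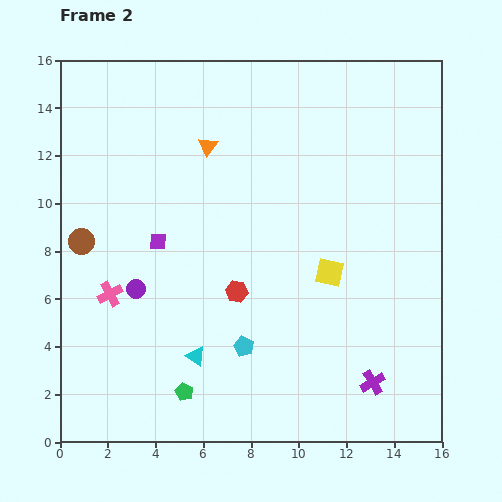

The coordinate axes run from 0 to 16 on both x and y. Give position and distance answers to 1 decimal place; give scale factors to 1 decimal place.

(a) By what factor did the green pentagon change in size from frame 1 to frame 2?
0.8×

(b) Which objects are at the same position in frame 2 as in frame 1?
the green pentagon, the purple circle, the brown circle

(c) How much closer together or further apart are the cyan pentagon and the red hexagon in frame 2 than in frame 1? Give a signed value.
-4.7

Distance in frame 1: 7.0. Distance in frame 2: 2.3.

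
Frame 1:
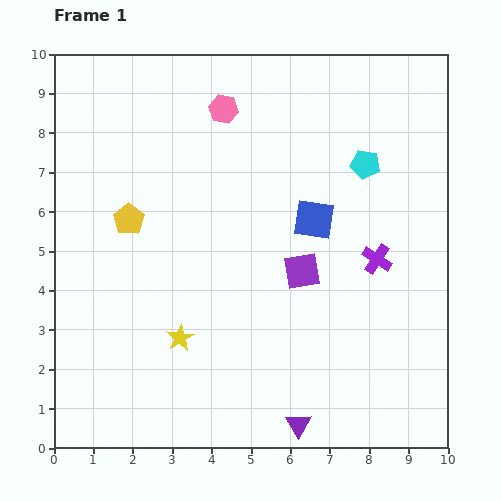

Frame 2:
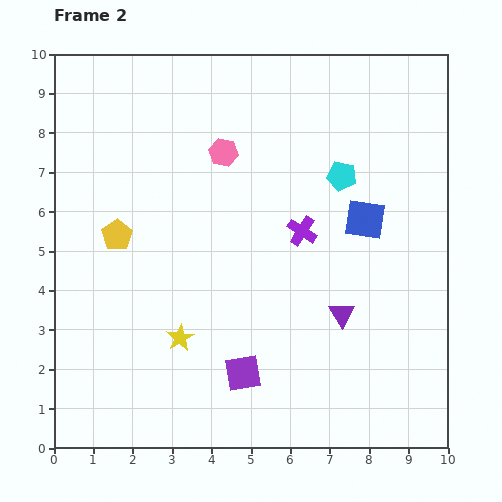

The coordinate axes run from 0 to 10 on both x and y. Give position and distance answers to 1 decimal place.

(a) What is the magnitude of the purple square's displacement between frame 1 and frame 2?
3.0

The purple square moved from (6.3, 4.5) to (4.8, 1.9), a distance of √(1.5² + 2.6²) ≈ 3.0.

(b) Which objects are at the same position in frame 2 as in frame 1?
the yellow star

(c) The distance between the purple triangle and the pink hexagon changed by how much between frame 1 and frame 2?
-3.1

Distance in frame 1: 8.2. Distance in frame 2: 5.1.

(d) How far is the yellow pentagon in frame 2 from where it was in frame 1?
0.5

The yellow pentagon moved from (1.9, 5.8) to (1.6, 5.4), a distance of √(0.3² + 0.4²) ≈ 0.5.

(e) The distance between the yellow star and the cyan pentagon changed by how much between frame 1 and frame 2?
-0.6

Distance in frame 1: 6.4. Distance in frame 2: 5.8.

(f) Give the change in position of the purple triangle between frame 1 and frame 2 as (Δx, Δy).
(1.1, 2.8)

The purple triangle was at (6.2, 0.6) in frame 1 and (7.3, 3.4) in frame 2.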